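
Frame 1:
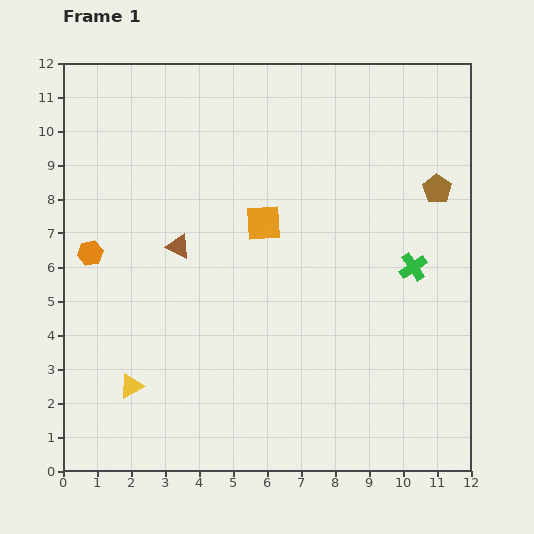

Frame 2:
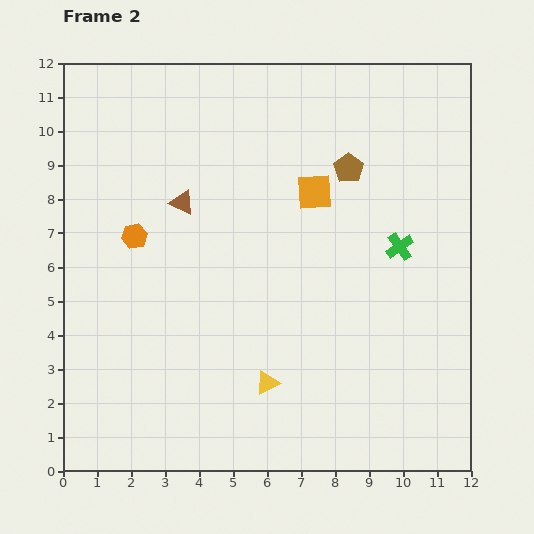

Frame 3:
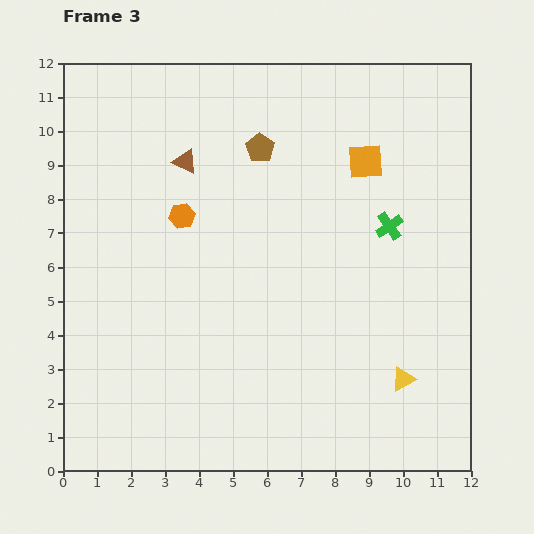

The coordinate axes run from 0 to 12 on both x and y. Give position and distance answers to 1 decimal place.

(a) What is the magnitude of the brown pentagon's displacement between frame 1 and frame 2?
2.7

The brown pentagon moved from (11.0, 8.3) to (8.4, 8.9), a distance of √(2.6² + 0.6²) ≈ 2.7.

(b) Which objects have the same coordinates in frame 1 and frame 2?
none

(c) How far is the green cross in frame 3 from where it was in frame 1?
1.4

The green cross moved from (10.3, 6.0) to (9.6, 7.2), a distance of √(0.7² + 1.2²) ≈ 1.4.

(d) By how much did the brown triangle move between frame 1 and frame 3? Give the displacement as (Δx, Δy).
(0.2, 2.5)

The brown triangle was at (3.4, 6.6) in frame 1 and (3.6, 9.1) in frame 3.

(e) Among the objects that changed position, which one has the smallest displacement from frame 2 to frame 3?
the green cross

(moved 0.7)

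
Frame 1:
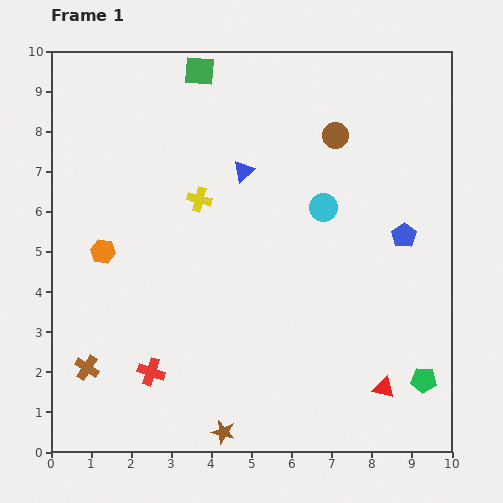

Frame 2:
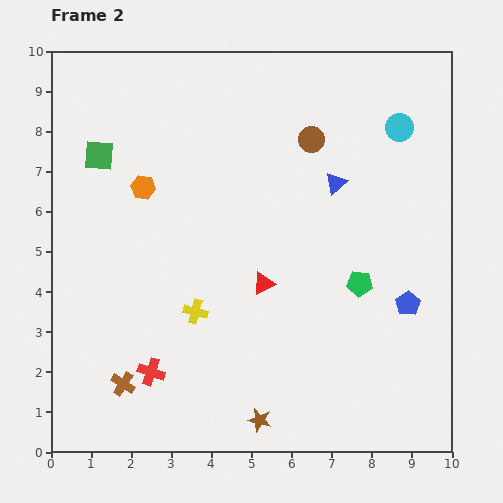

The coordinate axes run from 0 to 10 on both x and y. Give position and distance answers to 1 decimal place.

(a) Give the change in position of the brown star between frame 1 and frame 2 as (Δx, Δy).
(0.9, 0.3)

The brown star was at (4.3, 0.5) in frame 1 and (5.2, 0.8) in frame 2.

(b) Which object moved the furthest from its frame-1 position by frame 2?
the red triangle

(moved 4.0; next 3.3)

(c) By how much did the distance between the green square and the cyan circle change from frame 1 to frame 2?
+2.9

Distance in frame 1: 4.6. Distance in frame 2: 7.5.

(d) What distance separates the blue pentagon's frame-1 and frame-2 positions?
1.7

The blue pentagon moved from (8.8, 5.4) to (8.9, 3.7), a distance of √(0.1² + 1.7²) ≈ 1.7.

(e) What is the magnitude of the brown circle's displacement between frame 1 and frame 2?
0.6

The brown circle moved from (7.1, 7.9) to (6.5, 7.8), a distance of √(0.6² + 0.1²) ≈ 0.6.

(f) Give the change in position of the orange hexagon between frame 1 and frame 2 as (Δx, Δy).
(1.0, 1.6)

The orange hexagon was at (1.3, 5.0) in frame 1 and (2.3, 6.6) in frame 2.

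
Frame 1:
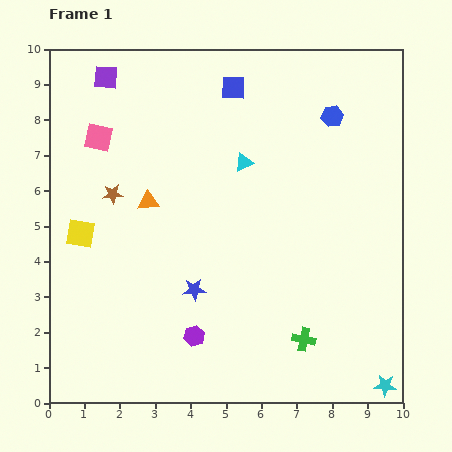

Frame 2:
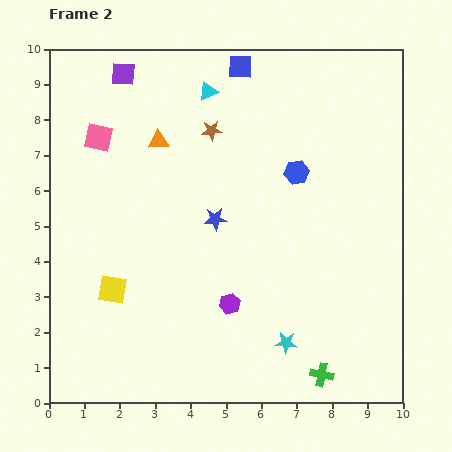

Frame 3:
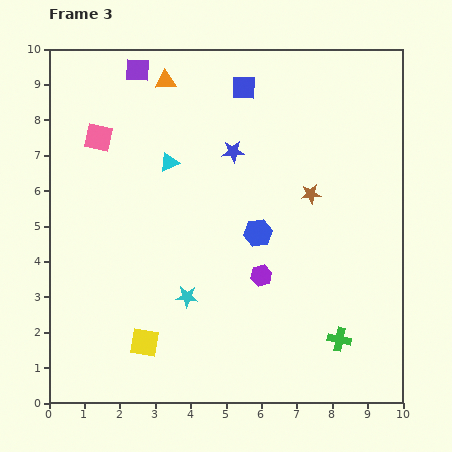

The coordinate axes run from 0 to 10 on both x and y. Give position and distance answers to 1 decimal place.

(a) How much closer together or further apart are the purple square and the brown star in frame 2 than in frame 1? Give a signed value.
-0.3

Distance in frame 1: 3.3. Distance in frame 2: 3.0.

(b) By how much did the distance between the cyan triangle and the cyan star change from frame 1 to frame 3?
-3.7

Distance in frame 1: 7.5. Distance in frame 3: 3.8.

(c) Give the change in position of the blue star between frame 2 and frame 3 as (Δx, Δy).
(0.5, 1.9)

The blue star was at (4.7, 5.2) in frame 2 and (5.2, 7.1) in frame 3.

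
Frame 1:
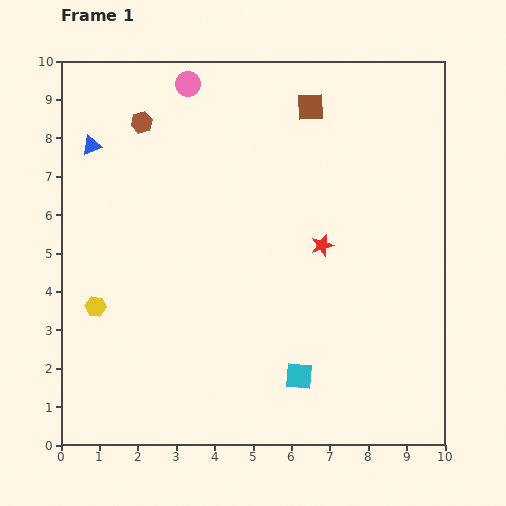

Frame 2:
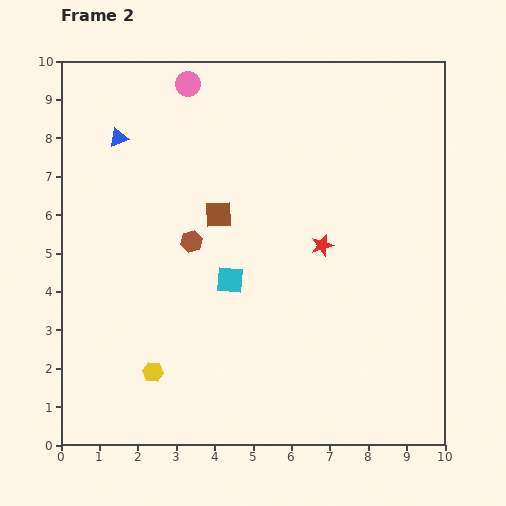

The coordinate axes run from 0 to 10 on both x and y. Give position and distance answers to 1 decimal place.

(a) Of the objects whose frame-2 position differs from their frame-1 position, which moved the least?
the blue triangle

(moved 0.7)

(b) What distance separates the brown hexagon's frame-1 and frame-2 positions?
3.4

The brown hexagon moved from (2.1, 8.4) to (3.4, 5.3), a distance of √(1.3² + 3.1²) ≈ 3.4.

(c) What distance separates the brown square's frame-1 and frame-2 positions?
3.7

The brown square moved from (6.5, 8.8) to (4.1, 6.0), a distance of √(2.4² + 2.8²) ≈ 3.7.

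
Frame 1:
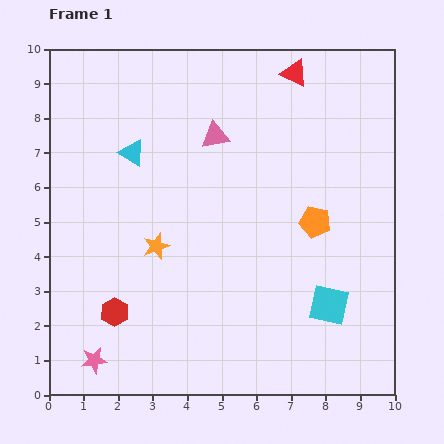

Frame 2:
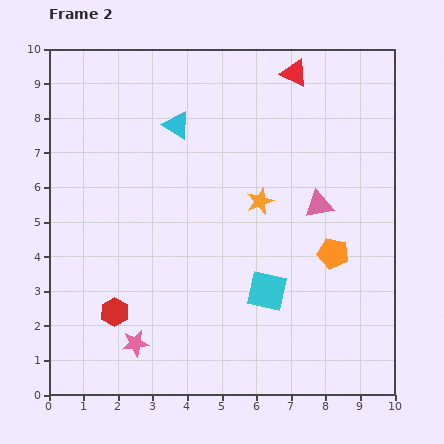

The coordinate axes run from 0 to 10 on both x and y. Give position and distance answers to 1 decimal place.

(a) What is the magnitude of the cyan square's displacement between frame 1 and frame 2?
1.8

The cyan square moved from (8.1, 2.6) to (6.3, 3.0), a distance of √(1.8² + 0.4²) ≈ 1.8.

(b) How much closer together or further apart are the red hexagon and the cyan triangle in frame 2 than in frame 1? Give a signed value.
+1.1

Distance in frame 1: 4.6. Distance in frame 2: 5.7.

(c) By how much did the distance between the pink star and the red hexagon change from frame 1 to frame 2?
-0.4

Distance in frame 1: 1.5. Distance in frame 2: 1.1.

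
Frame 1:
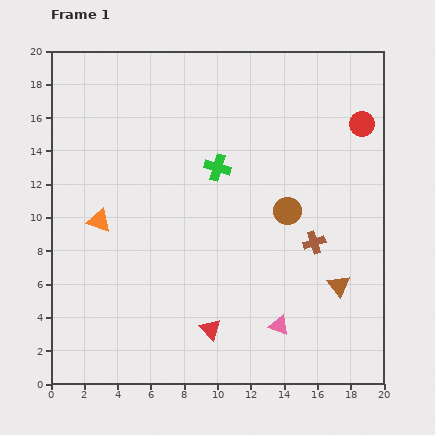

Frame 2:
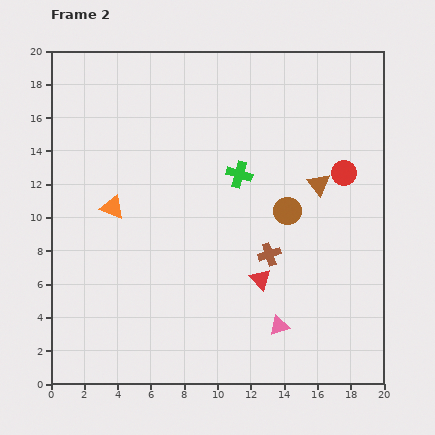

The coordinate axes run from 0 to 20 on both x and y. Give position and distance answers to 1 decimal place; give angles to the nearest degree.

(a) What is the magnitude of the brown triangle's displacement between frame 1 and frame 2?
6.2

The brown triangle moved from (17.3, 5.9) to (16.1, 12.0), a distance of √(1.2² + 6.1²) ≈ 6.2.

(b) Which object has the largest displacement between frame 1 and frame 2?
the brown triangle

(moved 6.2; next 4.2)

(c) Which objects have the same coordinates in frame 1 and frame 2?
the pink triangle, the brown circle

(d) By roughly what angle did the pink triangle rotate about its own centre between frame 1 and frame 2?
40° counter-clockwise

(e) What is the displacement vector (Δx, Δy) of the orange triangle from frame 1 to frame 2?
(0.8, 0.8)

The orange triangle was at (2.9, 9.8) in frame 1 and (3.7, 10.6) in frame 2.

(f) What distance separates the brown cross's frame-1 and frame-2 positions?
2.8

The brown cross moved from (15.8, 8.5) to (13.1, 7.8), a distance of √(2.7² + 0.7²) ≈ 2.8.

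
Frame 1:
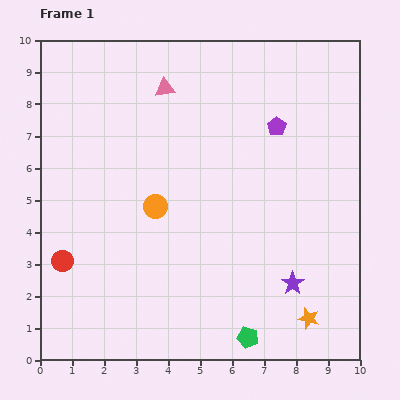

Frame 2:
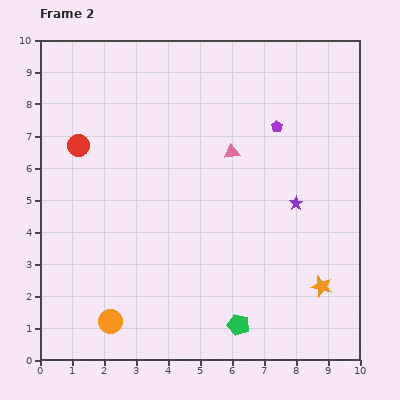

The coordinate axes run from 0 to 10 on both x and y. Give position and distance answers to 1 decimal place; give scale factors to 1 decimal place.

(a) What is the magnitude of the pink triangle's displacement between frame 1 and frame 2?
2.9

The pink triangle moved from (3.9, 8.5) to (6.0, 6.5), a distance of √(2.1² + 2.0²) ≈ 2.9.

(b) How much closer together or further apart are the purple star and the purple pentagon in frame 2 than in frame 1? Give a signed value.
-2.4

Distance in frame 1: 4.9. Distance in frame 2: 2.5.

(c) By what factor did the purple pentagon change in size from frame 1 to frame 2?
0.6×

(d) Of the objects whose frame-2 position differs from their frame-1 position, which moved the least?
the green pentagon

(moved 0.5)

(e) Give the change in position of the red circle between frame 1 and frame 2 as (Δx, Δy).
(0.5, 3.6)

The red circle was at (0.7, 3.1) in frame 1 and (1.2, 6.7) in frame 2.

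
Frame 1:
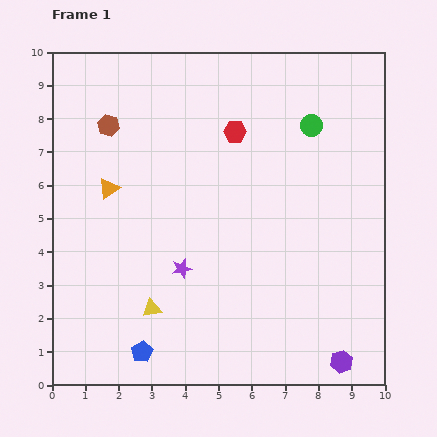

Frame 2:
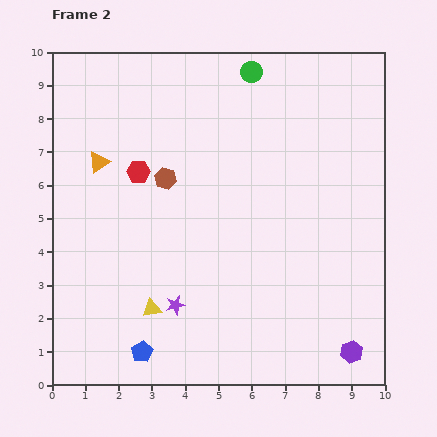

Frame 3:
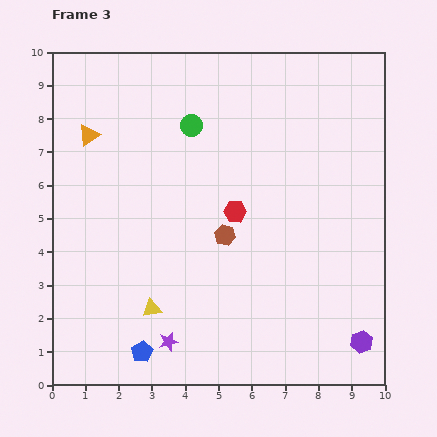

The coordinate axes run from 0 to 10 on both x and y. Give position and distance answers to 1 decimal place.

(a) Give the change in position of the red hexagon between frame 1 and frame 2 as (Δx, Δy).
(-2.9, -1.2)

The red hexagon was at (5.5, 7.6) in frame 1 and (2.6, 6.4) in frame 2.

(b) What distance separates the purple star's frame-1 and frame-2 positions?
1.1

The purple star moved from (3.9, 3.5) to (3.7, 2.4), a distance of √(0.2² + 1.1²) ≈ 1.1.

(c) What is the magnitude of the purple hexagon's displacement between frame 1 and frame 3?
0.8

The purple hexagon moved from (8.7, 0.7) to (9.3, 1.3), a distance of √(0.6² + 0.6²) ≈ 0.8.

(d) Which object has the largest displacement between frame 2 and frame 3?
the red hexagon

(moved 3.1; next 2.5)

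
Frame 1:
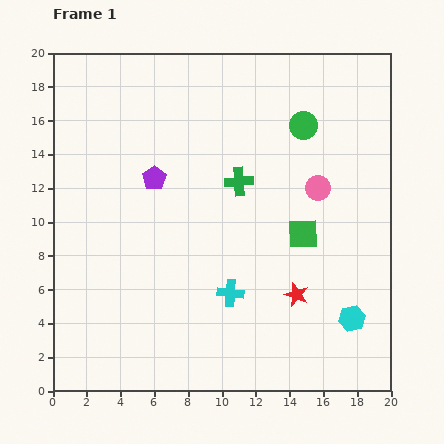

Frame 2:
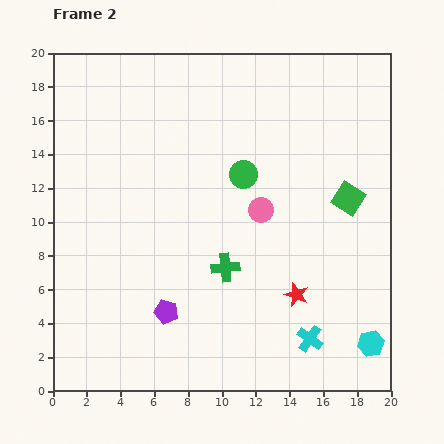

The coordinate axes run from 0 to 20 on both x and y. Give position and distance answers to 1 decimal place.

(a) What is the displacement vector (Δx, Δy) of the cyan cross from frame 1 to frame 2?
(4.7, -2.7)

The cyan cross was at (10.5, 5.8) in frame 1 and (15.2, 3.1) in frame 2.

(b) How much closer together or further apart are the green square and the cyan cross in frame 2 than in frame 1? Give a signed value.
+3.1

Distance in frame 1: 5.5. Distance in frame 2: 8.6.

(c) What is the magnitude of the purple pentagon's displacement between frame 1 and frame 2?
7.9

The purple pentagon moved from (6.0, 12.6) to (6.7, 4.7), a distance of √(0.7² + 7.9²) ≈ 7.9.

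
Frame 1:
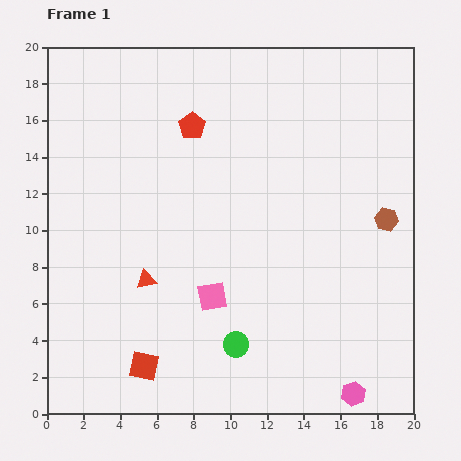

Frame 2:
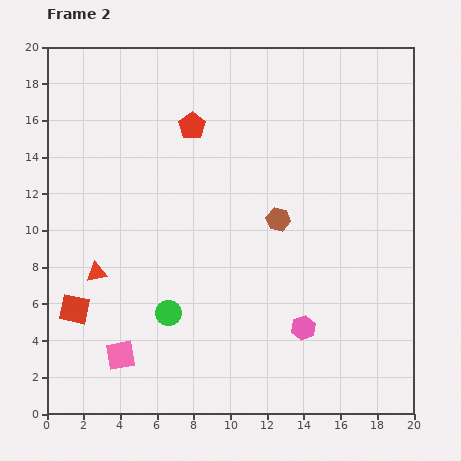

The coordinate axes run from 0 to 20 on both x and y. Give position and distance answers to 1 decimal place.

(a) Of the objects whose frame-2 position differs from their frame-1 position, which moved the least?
the red triangle

(moved 2.7)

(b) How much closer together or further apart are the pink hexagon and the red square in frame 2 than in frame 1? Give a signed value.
+1.0

Distance in frame 1: 11.5. Distance in frame 2: 12.5.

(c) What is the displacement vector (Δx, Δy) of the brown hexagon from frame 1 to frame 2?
(-5.9, 0.0)

The brown hexagon was at (18.5, 10.6) in frame 1 and (12.6, 10.6) in frame 2.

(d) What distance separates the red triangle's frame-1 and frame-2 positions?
2.7

The red triangle moved from (5.4, 7.3) to (2.7, 7.7), a distance of √(2.7² + 0.4²) ≈ 2.7.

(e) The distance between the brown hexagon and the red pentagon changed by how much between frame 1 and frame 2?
-4.9

Distance in frame 1: 11.8. Distance in frame 2: 6.9.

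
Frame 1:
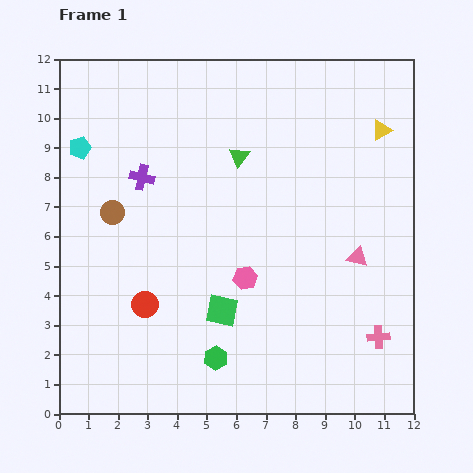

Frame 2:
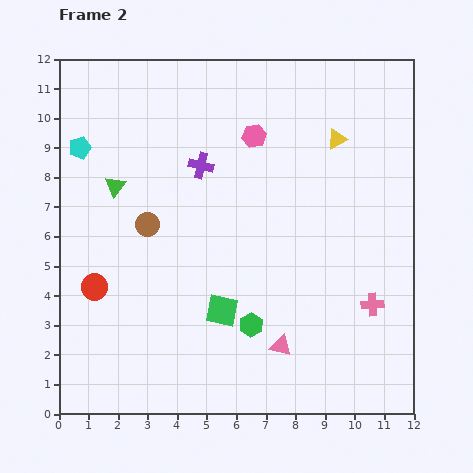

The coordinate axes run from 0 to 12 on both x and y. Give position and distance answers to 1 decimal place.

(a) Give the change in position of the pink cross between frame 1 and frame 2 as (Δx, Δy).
(-0.2, 1.1)

The pink cross was at (10.8, 2.6) in frame 1 and (10.6, 3.7) in frame 2.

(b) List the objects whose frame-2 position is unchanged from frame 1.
the cyan pentagon, the green square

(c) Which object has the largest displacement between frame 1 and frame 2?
the pink hexagon

(moved 4.8; next 4.3)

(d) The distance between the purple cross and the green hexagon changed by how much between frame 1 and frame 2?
-0.9

Distance in frame 1: 6.6. Distance in frame 2: 5.7.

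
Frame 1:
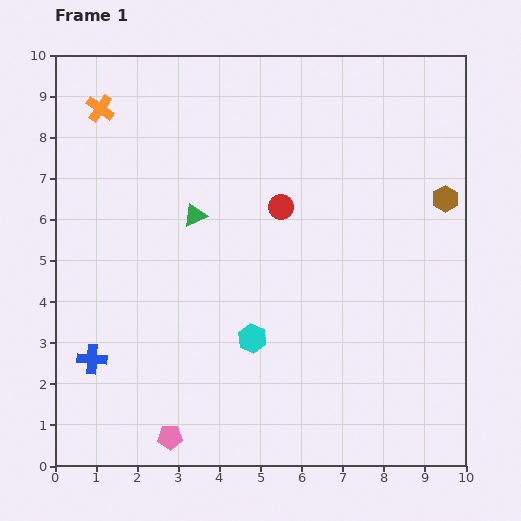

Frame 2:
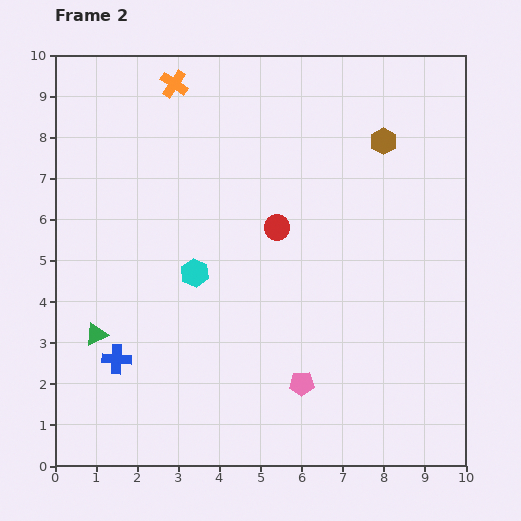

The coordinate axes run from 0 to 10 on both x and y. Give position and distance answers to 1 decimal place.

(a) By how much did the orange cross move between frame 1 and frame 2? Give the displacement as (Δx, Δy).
(1.8, 0.6)

The orange cross was at (1.1, 8.7) in frame 1 and (2.9, 9.3) in frame 2.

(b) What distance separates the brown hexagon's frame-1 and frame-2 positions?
2.1

The brown hexagon moved from (9.5, 6.5) to (8.0, 7.9), a distance of √(1.5² + 1.4²) ≈ 2.1.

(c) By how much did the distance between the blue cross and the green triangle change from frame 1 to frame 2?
-3.5

Distance in frame 1: 4.3. Distance in frame 2: 0.8.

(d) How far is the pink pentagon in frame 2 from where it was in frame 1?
3.5

The pink pentagon moved from (2.8, 0.7) to (6.0, 2.0), a distance of √(3.2² + 1.3²) ≈ 3.5.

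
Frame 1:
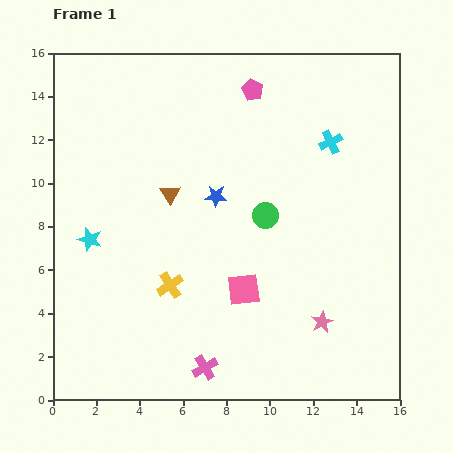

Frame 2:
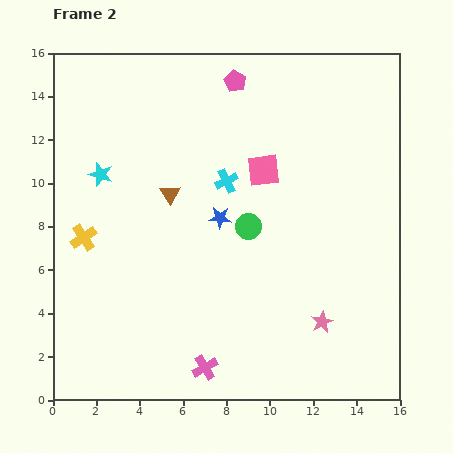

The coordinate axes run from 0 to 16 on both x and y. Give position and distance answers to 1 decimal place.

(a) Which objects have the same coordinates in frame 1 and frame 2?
the pink cross, the brown triangle, the pink star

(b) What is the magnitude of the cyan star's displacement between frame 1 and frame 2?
3.0

The cyan star moved from (1.7, 7.4) to (2.2, 10.4), a distance of √(0.5² + 3.0²) ≈ 3.0.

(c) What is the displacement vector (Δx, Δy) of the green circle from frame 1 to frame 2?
(-0.8, -0.5)

The green circle was at (9.8, 8.5) in frame 1 and (9.0, 8.0) in frame 2.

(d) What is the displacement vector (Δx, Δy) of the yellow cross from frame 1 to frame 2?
(-4.0, 2.2)

The yellow cross was at (5.4, 5.3) in frame 1 and (1.4, 7.5) in frame 2.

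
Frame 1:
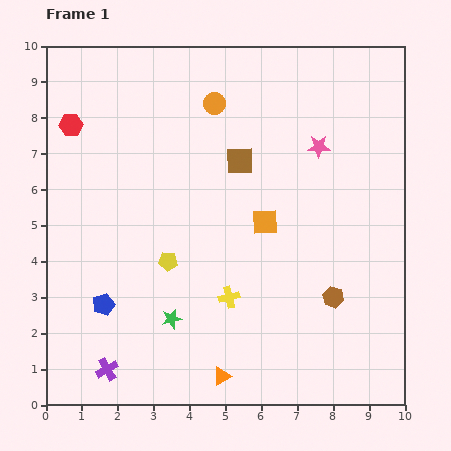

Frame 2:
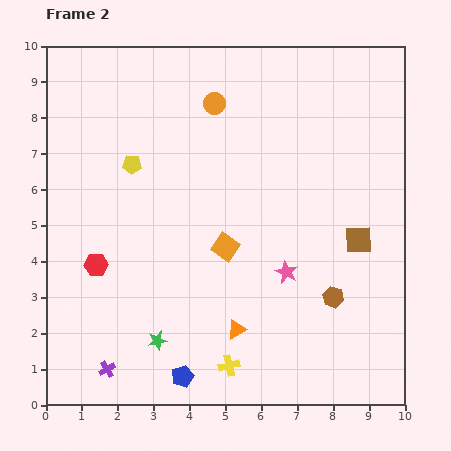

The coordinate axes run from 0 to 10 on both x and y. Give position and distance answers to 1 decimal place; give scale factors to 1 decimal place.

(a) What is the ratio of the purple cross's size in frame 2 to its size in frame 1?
0.7×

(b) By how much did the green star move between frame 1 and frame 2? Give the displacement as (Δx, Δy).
(-0.4, -0.6)

The green star was at (3.5, 2.4) in frame 1 and (3.1, 1.8) in frame 2.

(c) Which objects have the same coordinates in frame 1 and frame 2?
the purple cross, the orange circle, the brown hexagon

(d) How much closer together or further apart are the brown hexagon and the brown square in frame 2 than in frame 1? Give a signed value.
-2.9

Distance in frame 1: 4.6. Distance in frame 2: 1.7.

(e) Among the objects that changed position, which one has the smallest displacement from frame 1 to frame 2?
the green star

(moved 0.7)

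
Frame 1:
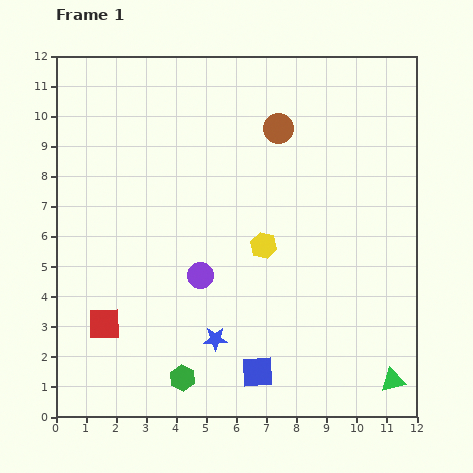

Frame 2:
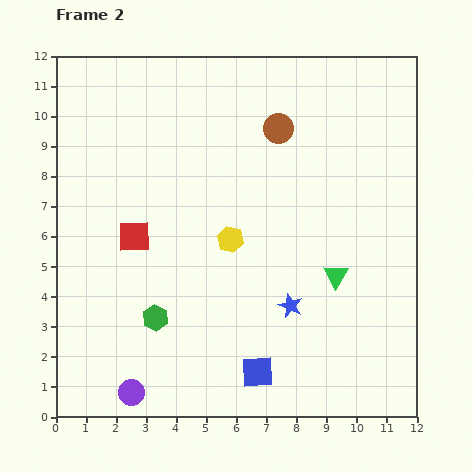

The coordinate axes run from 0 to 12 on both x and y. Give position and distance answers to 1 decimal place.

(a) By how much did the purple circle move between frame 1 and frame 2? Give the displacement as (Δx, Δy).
(-2.3, -3.9)

The purple circle was at (4.8, 4.7) in frame 1 and (2.5, 0.8) in frame 2.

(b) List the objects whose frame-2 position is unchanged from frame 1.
the brown circle, the blue square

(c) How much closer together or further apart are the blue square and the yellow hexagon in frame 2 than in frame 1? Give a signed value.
+0.3

Distance in frame 1: 4.2. Distance in frame 2: 4.5.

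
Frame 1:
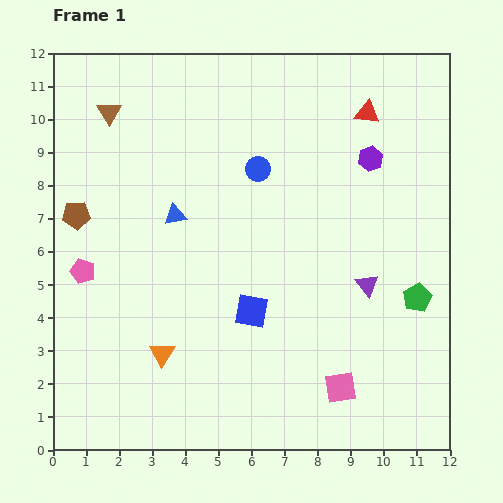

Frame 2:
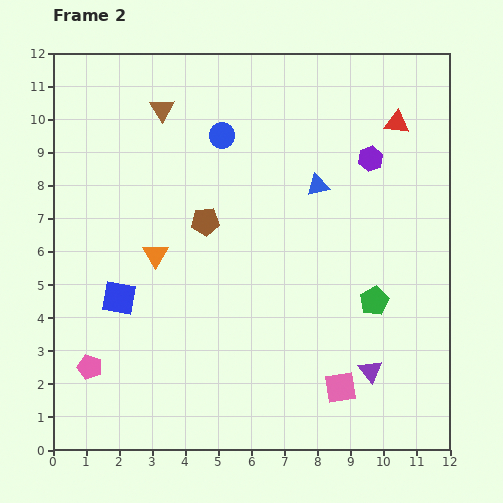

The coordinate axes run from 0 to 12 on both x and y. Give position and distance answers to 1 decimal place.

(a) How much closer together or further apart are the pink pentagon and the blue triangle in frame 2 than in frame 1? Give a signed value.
+5.5

Distance in frame 1: 3.3. Distance in frame 2: 8.8.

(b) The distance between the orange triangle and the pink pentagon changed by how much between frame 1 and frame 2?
+0.4

Distance in frame 1: 3.5. Distance in frame 2: 3.9.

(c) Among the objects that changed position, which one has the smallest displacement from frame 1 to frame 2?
the red triangle

(moved 0.9)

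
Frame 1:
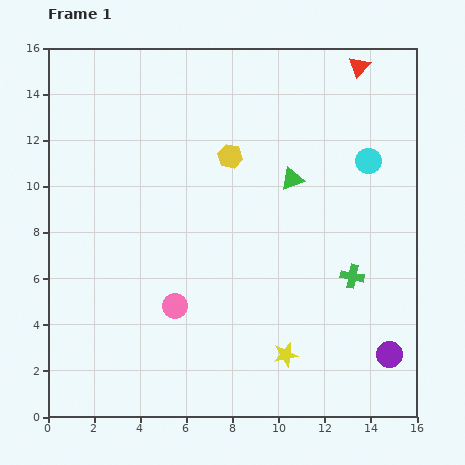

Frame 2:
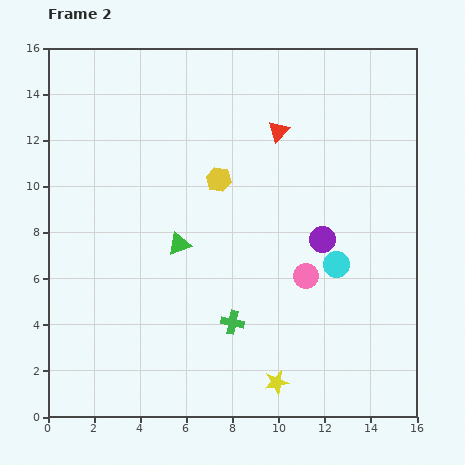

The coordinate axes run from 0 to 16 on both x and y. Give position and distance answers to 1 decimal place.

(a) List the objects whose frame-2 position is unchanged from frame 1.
none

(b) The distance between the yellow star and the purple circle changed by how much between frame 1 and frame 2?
+2.0

Distance in frame 1: 4.5. Distance in frame 2: 6.5.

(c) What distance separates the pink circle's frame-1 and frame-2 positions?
5.8

The pink circle moved from (5.5, 4.8) to (11.2, 6.1), a distance of √(5.7² + 1.3²) ≈ 5.8.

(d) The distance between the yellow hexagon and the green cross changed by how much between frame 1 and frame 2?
-1.2

Distance in frame 1: 7.4. Distance in frame 2: 6.2.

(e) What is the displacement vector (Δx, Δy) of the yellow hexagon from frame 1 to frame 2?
(-0.5, -1.0)

The yellow hexagon was at (7.9, 11.3) in frame 1 and (7.4, 10.3) in frame 2.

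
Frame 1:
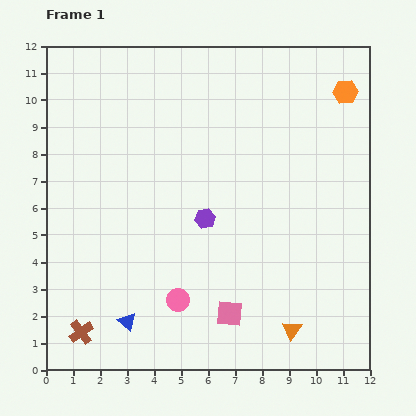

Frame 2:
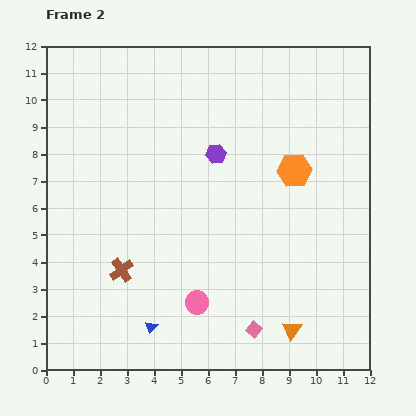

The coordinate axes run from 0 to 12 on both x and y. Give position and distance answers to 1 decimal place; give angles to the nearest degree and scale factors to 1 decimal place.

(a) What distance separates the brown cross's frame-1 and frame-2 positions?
2.7

The brown cross moved from (1.3, 1.4) to (2.8, 3.7), a distance of √(1.5² + 2.3²) ≈ 2.7.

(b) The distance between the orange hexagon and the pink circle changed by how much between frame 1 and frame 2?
-3.8

Distance in frame 1: 9.9. Distance in frame 2: 6.1.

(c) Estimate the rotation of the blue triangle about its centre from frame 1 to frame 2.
31° clockwise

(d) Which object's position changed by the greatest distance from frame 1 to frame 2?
the orange hexagon

(moved 3.5; next 2.7)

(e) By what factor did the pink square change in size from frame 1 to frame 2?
0.6×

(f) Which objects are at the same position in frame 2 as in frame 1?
the orange triangle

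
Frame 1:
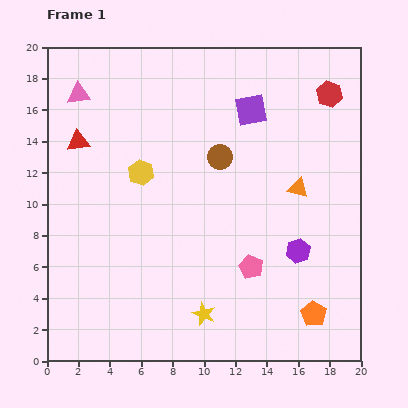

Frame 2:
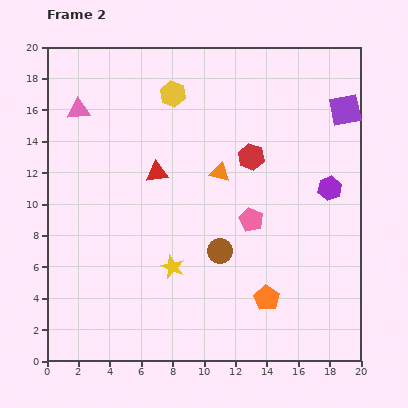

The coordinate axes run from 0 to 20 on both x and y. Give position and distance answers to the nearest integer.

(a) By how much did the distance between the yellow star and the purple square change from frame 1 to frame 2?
+2

Distance in frame 1: 13. Distance in frame 2: 15.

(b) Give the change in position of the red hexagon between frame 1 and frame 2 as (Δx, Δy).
(-5, -4)

The red hexagon was at (18, 17) in frame 1 and (13, 13) in frame 2.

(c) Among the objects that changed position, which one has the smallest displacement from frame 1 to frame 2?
the pink triangle

(moved 1)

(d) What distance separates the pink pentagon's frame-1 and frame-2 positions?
3

The pink pentagon moved from (13, 6) to (13, 9), a distance of √(0² + 3²) ≈ 3.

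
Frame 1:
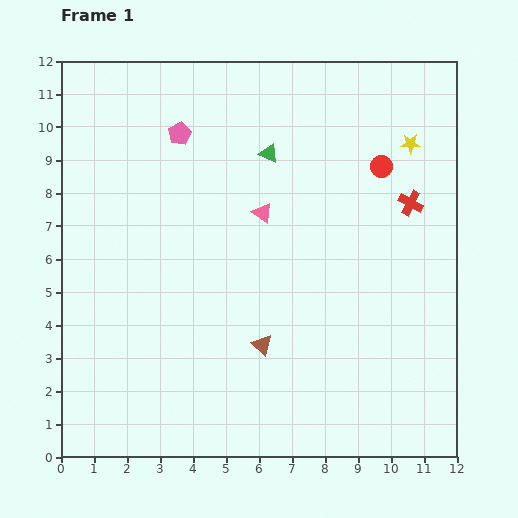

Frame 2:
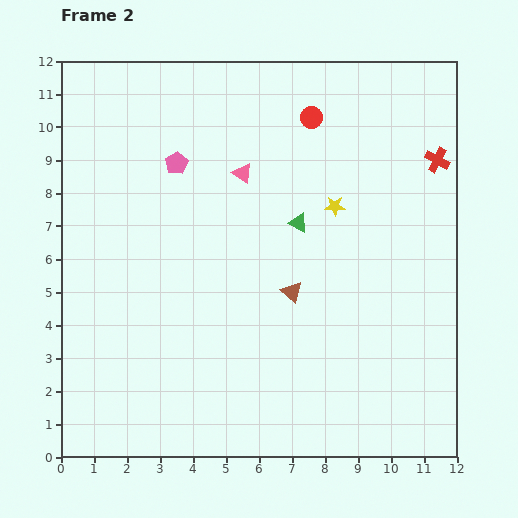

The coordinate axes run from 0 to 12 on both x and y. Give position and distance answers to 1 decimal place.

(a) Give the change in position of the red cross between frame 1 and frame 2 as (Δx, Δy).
(0.8, 1.3)

The red cross was at (10.6, 7.7) in frame 1 and (11.4, 9.0) in frame 2.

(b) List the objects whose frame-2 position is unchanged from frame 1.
none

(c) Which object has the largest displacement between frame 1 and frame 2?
the yellow star

(moved 3.0; next 2.6)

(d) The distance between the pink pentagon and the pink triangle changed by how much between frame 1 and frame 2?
-1.5

Distance in frame 1: 3.5. Distance in frame 2: 2.0.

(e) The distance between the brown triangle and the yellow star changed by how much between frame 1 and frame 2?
-4.7

Distance in frame 1: 7.6. Distance in frame 2: 2.9.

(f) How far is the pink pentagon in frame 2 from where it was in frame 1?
0.9

The pink pentagon moved from (3.6, 9.8) to (3.5, 8.9), a distance of √(0.1² + 0.9²) ≈ 0.9.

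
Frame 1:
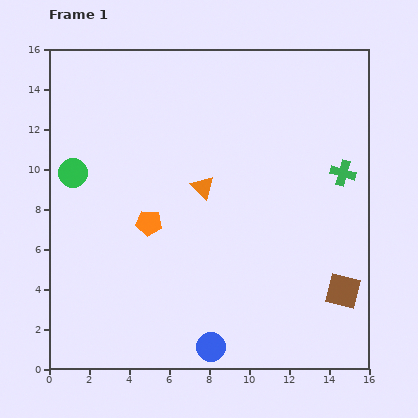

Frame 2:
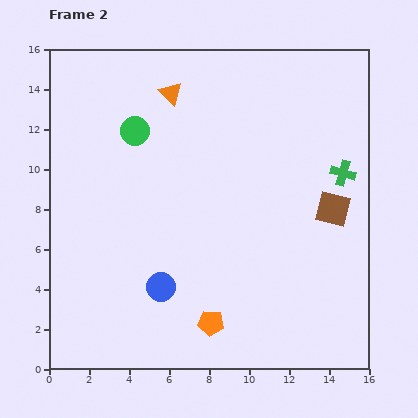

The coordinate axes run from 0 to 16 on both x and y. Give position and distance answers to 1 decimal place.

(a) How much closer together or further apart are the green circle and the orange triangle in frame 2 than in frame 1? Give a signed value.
-3.9

Distance in frame 1: 6.5. Distance in frame 2: 2.6.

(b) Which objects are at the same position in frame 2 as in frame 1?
the green cross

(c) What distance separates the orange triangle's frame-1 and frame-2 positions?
5.0

The orange triangle moved from (7.7, 9.1) to (6.1, 13.8), a distance of √(1.6² + 4.7²) ≈ 5.0.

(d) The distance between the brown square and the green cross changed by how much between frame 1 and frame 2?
-4.0

Distance in frame 1: 5.9. Distance in frame 2: 1.9.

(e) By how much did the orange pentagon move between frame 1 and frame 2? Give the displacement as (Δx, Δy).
(3.1, -5.0)

The orange pentagon was at (5.0, 7.3) in frame 1 and (8.1, 2.3) in frame 2.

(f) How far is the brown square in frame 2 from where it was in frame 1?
4.1

The brown square moved from (14.7, 3.9) to (14.2, 8.0), a distance of √(0.5² + 4.1²) ≈ 4.1.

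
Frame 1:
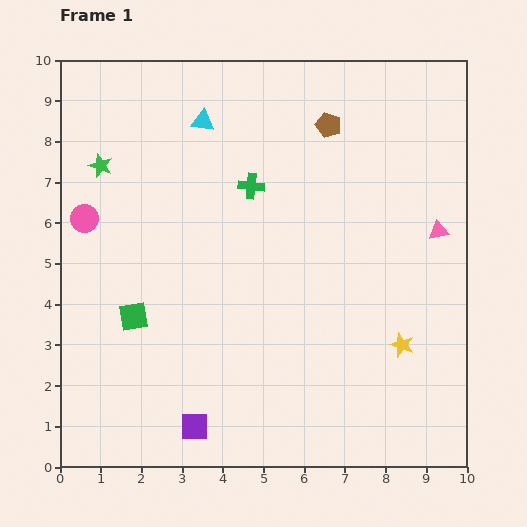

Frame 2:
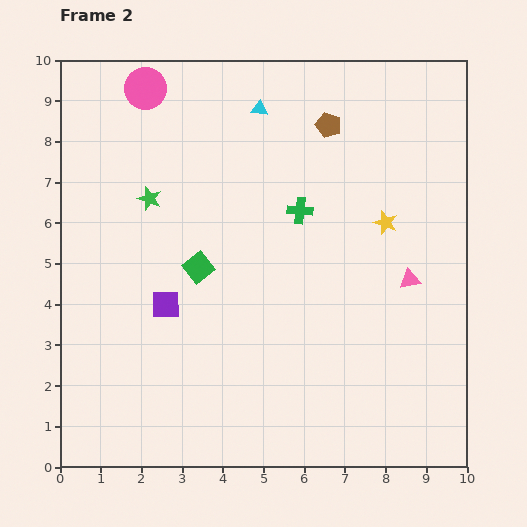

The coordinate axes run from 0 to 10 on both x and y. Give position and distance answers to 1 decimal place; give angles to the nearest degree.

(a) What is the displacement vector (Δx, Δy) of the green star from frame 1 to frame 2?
(1.2, -0.8)

The green star was at (1.0, 7.4) in frame 1 and (2.2, 6.6) in frame 2.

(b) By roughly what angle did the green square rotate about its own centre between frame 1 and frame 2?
27° counter-clockwise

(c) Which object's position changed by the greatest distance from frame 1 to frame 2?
the pink circle

(moved 3.5; next 3.1)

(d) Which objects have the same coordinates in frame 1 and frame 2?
the brown pentagon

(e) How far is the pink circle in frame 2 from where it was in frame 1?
3.5

The pink circle moved from (0.6, 6.1) to (2.1, 9.3), a distance of √(1.5² + 3.2²) ≈ 3.5.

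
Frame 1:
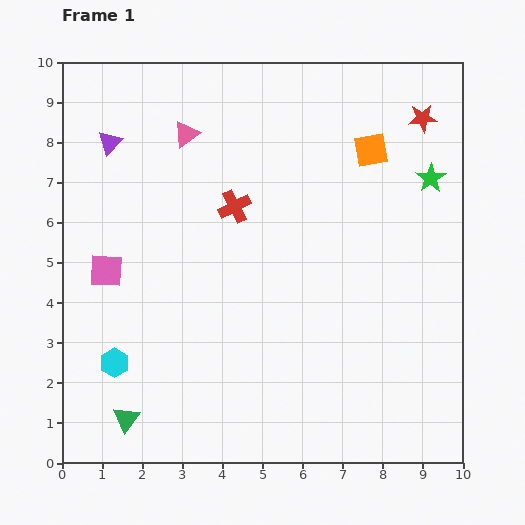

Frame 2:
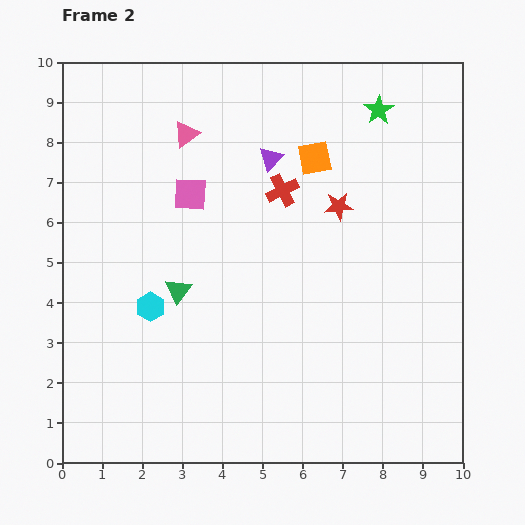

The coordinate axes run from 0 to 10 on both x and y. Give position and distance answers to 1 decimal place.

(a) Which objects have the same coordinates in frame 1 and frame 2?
the pink triangle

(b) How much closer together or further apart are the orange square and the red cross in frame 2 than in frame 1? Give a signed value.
-2.6

Distance in frame 1: 3.7. Distance in frame 2: 1.1.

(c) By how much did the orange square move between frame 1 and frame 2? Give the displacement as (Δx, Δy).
(-1.4, -0.2)

The orange square was at (7.7, 7.8) in frame 1 and (6.3, 7.6) in frame 2.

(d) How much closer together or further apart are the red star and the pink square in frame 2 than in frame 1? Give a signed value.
-5.1

Distance in frame 1: 8.8. Distance in frame 2: 3.7.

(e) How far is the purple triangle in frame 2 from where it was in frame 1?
4.0

The purple triangle moved from (1.2, 8.0) to (5.2, 7.6), a distance of √(4.0² + 0.4²) ≈ 4.0.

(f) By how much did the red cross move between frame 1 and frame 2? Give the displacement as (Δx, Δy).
(1.2, 0.4)

The red cross was at (4.3, 6.4) in frame 1 and (5.5, 6.8) in frame 2.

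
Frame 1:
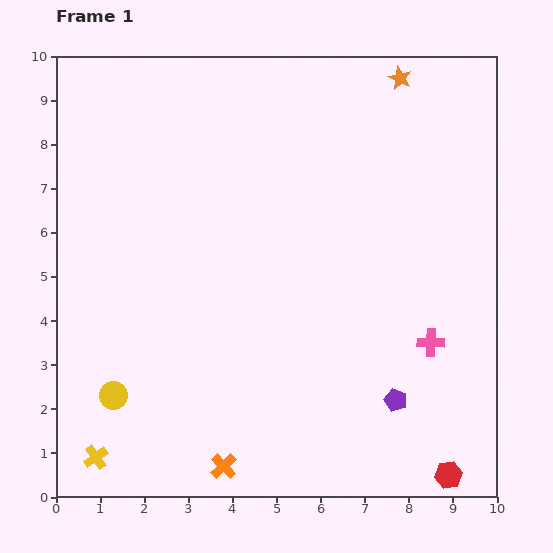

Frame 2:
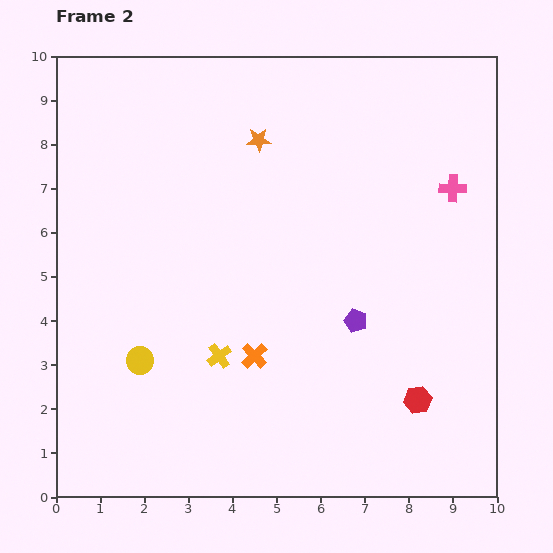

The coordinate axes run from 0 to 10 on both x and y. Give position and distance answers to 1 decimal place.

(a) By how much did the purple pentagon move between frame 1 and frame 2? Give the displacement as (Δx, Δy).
(-0.9, 1.8)

The purple pentagon was at (7.7, 2.2) in frame 1 and (6.8, 4.0) in frame 2.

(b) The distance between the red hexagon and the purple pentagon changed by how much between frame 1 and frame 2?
+0.2

Distance in frame 1: 2.1. Distance in frame 2: 2.3.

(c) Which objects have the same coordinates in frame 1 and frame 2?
none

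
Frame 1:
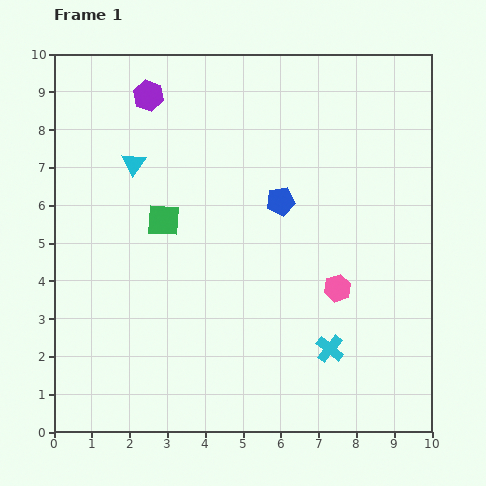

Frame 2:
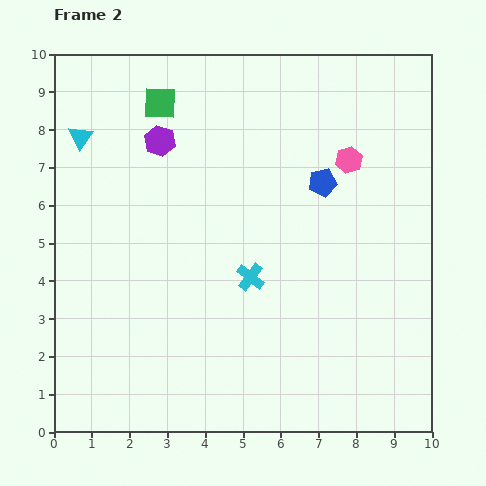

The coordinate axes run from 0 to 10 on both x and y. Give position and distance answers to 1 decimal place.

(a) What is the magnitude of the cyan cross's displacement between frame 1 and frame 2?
2.8

The cyan cross moved from (7.3, 2.2) to (5.2, 4.1), a distance of √(2.1² + 1.9²) ≈ 2.8.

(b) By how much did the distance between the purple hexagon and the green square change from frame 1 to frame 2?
-2.3

Distance in frame 1: 3.3. Distance in frame 2: 1.0.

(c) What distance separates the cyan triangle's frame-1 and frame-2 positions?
1.6

The cyan triangle moved from (2.1, 7.1) to (0.7, 7.8), a distance of √(1.4² + 0.7²) ≈ 1.6.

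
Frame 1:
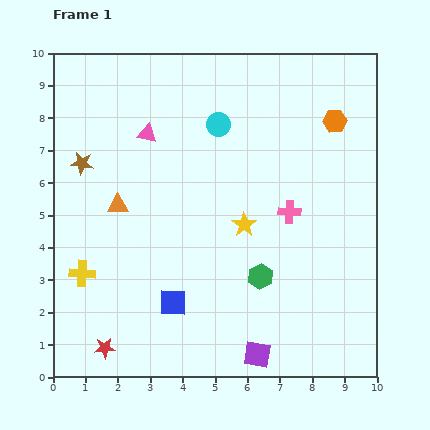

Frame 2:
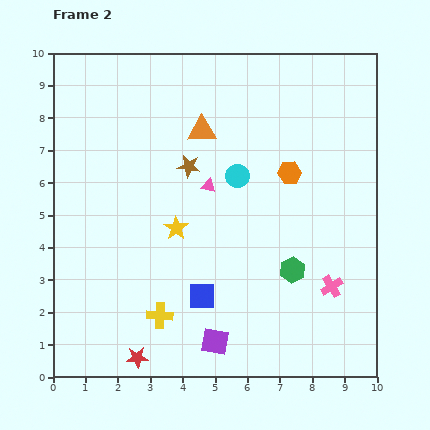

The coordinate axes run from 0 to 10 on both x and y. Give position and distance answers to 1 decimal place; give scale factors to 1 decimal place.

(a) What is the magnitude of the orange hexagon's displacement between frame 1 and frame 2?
2.1

The orange hexagon moved from (8.7, 7.9) to (7.3, 6.3), a distance of √(1.4² + 1.6²) ≈ 2.1.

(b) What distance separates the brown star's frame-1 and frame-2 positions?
3.3

The brown star moved from (0.9, 6.6) to (4.2, 6.5), a distance of √(3.3² + 0.1²) ≈ 3.3.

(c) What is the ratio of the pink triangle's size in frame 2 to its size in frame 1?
0.8×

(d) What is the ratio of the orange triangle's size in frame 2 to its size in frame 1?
1.3×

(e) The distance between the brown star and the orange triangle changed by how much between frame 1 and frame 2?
-0.5

Distance in frame 1: 1.7. Distance in frame 2: 1.2.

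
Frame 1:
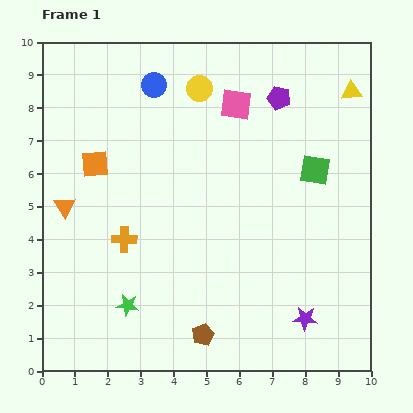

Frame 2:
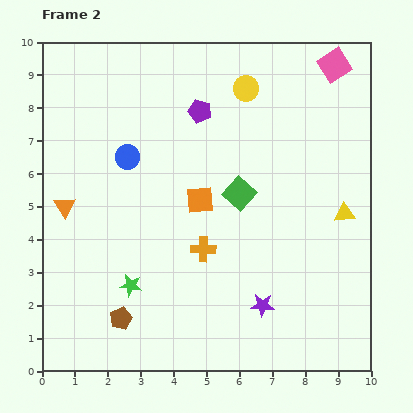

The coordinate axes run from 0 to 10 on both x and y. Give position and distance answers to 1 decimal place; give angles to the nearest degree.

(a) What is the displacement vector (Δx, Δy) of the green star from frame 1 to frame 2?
(0.1, 0.6)

The green star was at (2.6, 2.0) in frame 1 and (2.7, 2.6) in frame 2.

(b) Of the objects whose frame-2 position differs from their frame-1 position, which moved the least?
the green star

(moved 0.6)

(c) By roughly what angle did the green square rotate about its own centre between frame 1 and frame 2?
33° clockwise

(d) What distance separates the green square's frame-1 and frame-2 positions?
2.4

The green square moved from (8.3, 6.1) to (6.0, 5.4), a distance of √(2.3² + 0.7²) ≈ 2.4.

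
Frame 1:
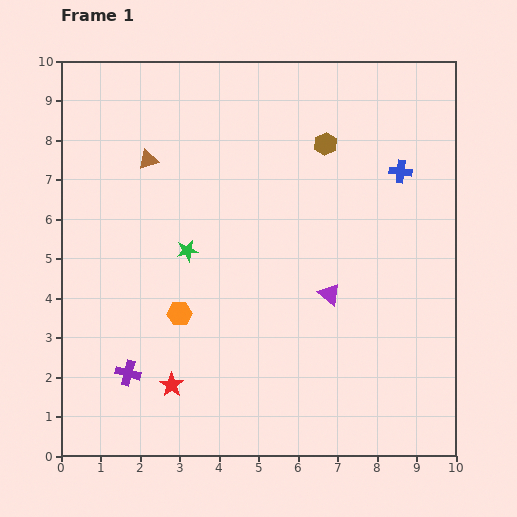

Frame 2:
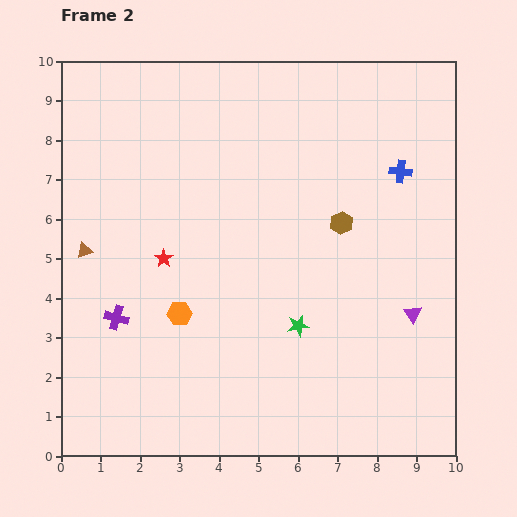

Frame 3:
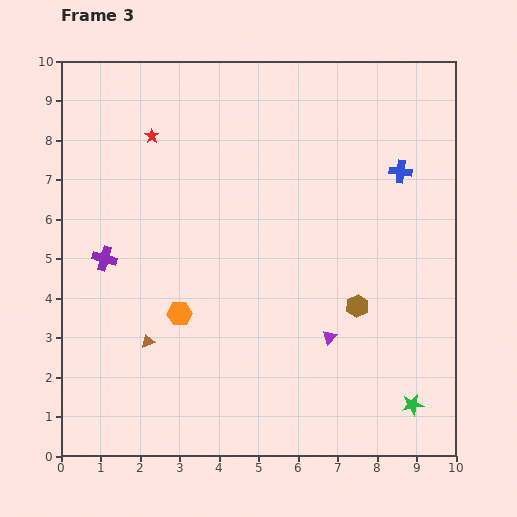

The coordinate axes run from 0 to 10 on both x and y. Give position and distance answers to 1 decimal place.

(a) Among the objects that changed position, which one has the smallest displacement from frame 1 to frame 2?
the purple cross

(moved 1.4)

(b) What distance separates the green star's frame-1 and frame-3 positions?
6.9

The green star moved from (3.2, 5.2) to (8.9, 1.3), a distance of √(5.7² + 3.9²) ≈ 6.9.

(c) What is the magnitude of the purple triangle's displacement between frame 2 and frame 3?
2.2

The purple triangle moved from (8.9, 3.6) to (6.8, 3.0), a distance of √(2.1² + 0.6²) ≈ 2.2.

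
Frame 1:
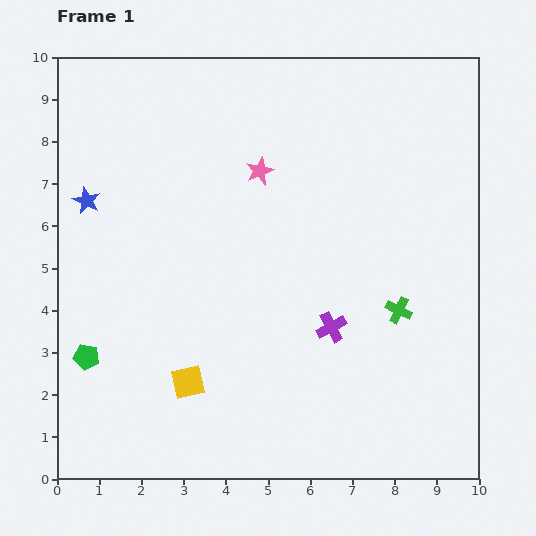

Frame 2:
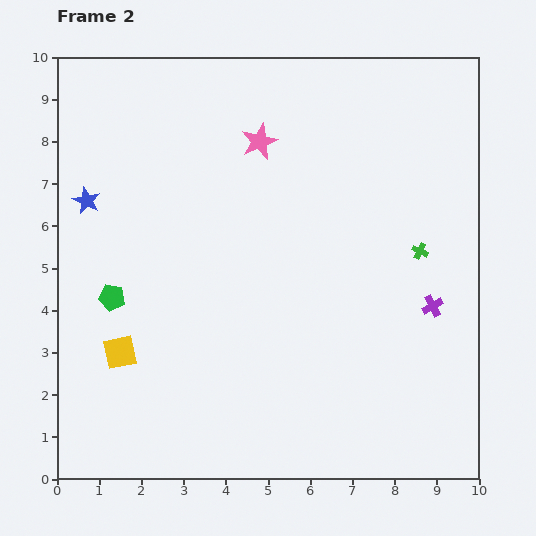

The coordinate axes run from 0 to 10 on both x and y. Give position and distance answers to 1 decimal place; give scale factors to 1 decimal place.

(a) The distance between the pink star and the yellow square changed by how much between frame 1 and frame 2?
+0.7

Distance in frame 1: 5.3. Distance in frame 2: 6.0.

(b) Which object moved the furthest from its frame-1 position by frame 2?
the purple cross

(moved 2.5; next 1.7)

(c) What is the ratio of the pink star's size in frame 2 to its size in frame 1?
1.3×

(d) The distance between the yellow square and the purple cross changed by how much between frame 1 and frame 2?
+3.9

Distance in frame 1: 3.6. Distance in frame 2: 7.5.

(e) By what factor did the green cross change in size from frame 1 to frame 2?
0.6×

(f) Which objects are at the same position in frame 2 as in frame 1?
the blue star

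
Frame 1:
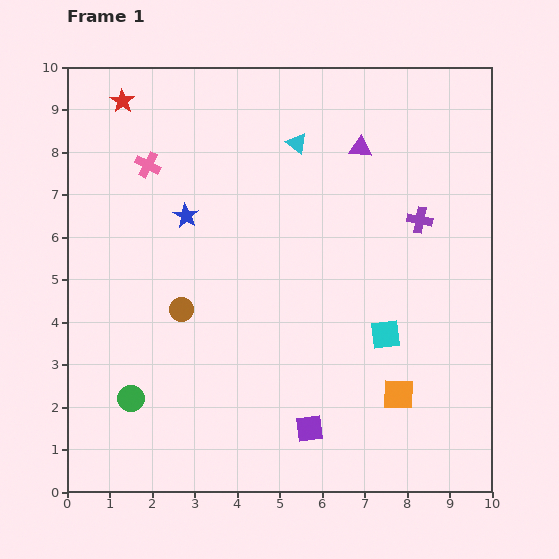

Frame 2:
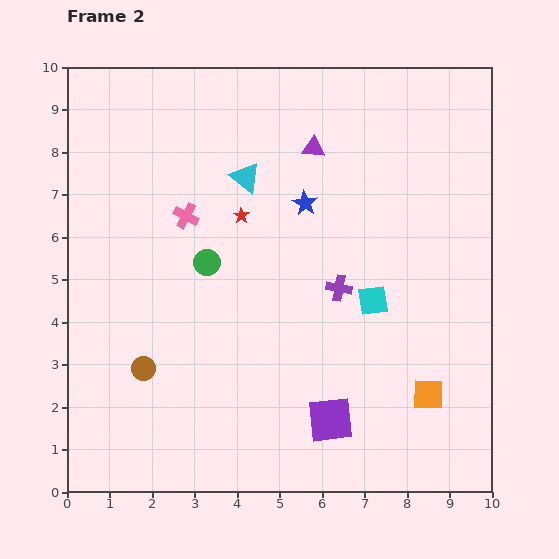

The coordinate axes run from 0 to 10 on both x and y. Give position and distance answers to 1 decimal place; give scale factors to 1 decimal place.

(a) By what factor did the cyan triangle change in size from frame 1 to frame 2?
1.5×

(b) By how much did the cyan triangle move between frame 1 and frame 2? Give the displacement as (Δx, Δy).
(-1.2, -0.8)

The cyan triangle was at (5.4, 8.2) in frame 1 and (4.2, 7.4) in frame 2.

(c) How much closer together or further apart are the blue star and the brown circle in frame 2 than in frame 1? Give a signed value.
+3.2

Distance in frame 1: 2.2. Distance in frame 2: 5.4.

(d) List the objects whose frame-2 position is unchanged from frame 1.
none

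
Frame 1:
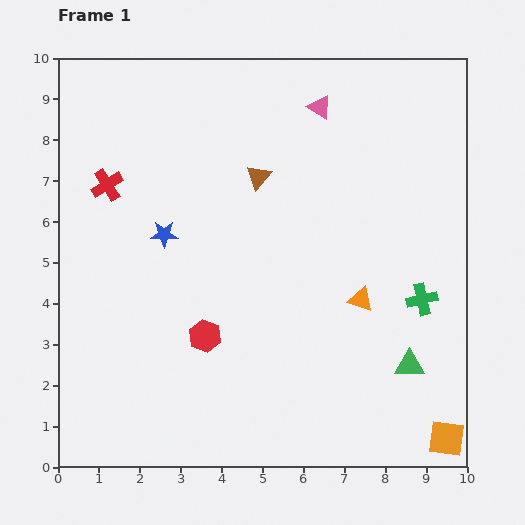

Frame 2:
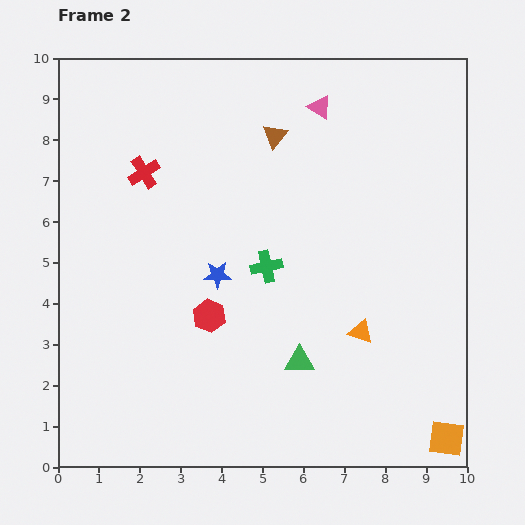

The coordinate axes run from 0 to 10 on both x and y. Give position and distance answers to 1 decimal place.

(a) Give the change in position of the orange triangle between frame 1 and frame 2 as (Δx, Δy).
(0.0, -0.8)

The orange triangle was at (7.4, 4.1) in frame 1 and (7.4, 3.3) in frame 2.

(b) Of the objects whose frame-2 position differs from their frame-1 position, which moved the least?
the red hexagon

(moved 0.5)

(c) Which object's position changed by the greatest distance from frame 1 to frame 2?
the green cross

(moved 3.9; next 2.7)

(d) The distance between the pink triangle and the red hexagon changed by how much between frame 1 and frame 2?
-0.5

Distance in frame 1: 6.3. Distance in frame 2: 5.8.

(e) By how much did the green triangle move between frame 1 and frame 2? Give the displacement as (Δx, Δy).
(-2.7, 0.1)

The green triangle was at (8.6, 2.5) in frame 1 and (5.9, 2.6) in frame 2.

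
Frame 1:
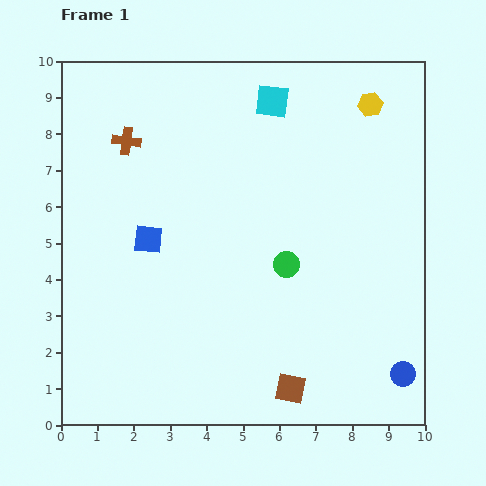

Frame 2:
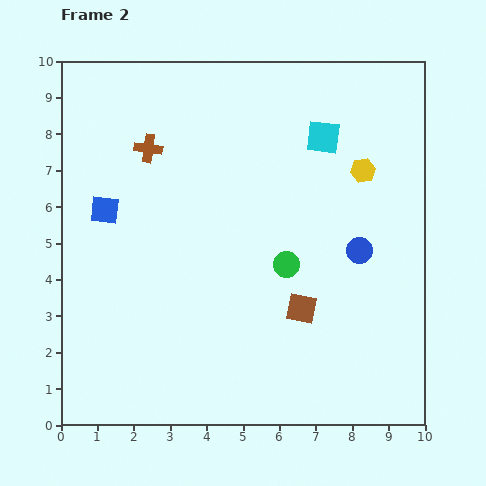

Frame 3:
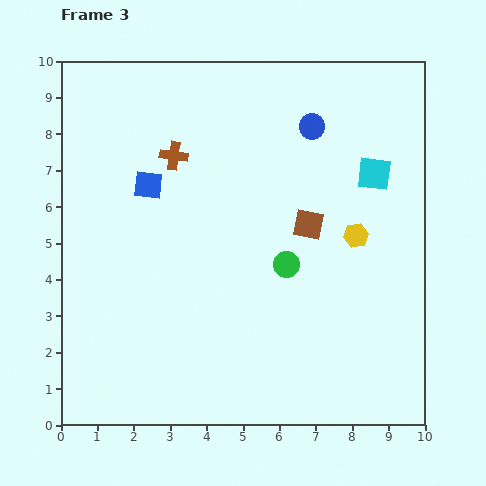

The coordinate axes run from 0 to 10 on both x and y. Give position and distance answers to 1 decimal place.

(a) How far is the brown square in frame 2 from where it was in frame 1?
2.2

The brown square moved from (6.3, 1.0) to (6.6, 3.2), a distance of √(0.3² + 2.2²) ≈ 2.2.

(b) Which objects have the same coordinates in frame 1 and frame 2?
the green circle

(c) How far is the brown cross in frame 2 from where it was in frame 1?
0.6

The brown cross moved from (1.8, 7.8) to (2.4, 7.6), a distance of √(0.6² + 0.2²) ≈ 0.6.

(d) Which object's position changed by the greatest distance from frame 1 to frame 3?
the blue circle

(moved 7.2; next 4.5)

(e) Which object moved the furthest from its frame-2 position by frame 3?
the blue circle

(moved 3.6; next 2.3)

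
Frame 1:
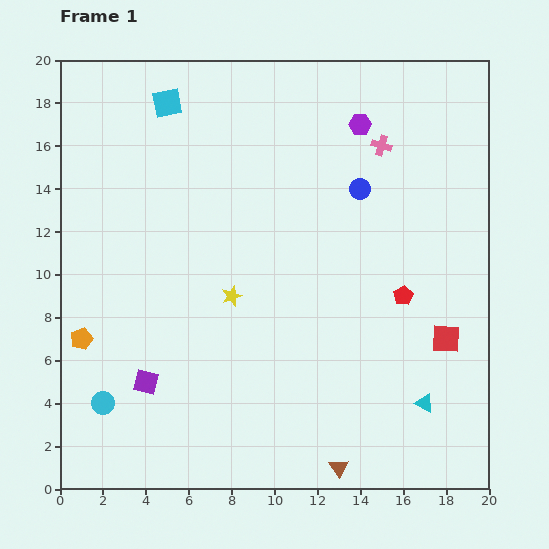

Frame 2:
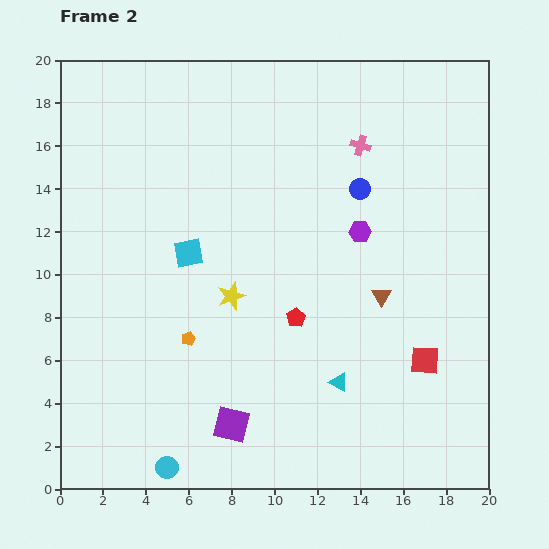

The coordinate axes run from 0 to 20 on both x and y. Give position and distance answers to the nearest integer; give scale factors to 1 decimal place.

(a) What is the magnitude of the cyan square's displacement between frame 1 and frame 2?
7

The cyan square moved from (5, 18) to (6, 11), a distance of √(1² + 7²) ≈ 7.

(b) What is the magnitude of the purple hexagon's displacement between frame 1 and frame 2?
5

The purple hexagon moved from (14, 17) to (14, 12), a distance of √(0² + 5²) ≈ 5.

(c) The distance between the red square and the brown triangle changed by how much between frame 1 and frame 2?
-4

Distance in frame 1: 8. Distance in frame 2: 4.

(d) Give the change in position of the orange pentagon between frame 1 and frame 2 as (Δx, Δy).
(5, 0)

The orange pentagon was at (1, 7) in frame 1 and (6, 7) in frame 2.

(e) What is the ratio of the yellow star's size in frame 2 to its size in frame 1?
1.4×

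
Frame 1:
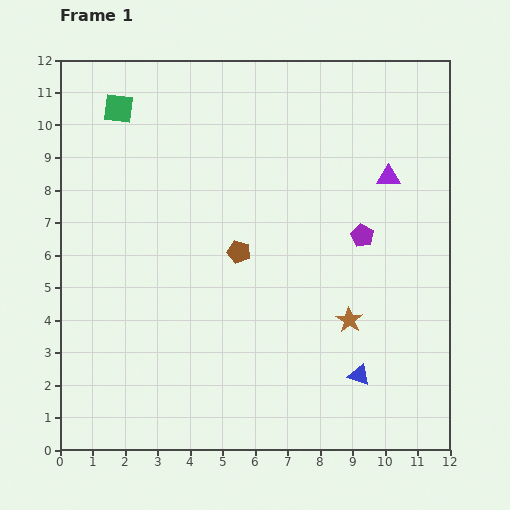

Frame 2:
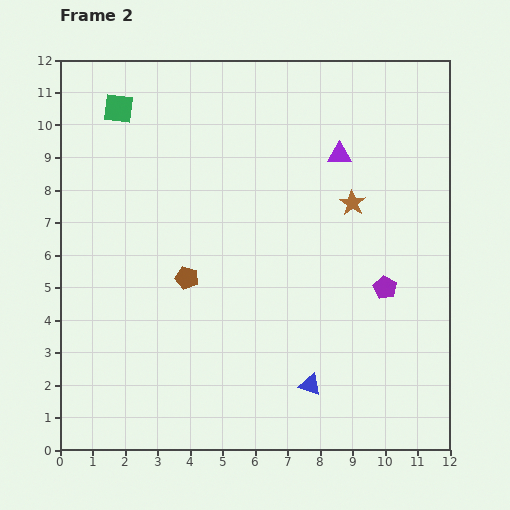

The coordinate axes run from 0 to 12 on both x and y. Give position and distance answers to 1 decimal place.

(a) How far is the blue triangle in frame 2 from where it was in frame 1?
1.5

The blue triangle moved from (9.2, 2.3) to (7.7, 2.0), a distance of √(1.5² + 0.3²) ≈ 1.5.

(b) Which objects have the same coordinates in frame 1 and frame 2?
the green square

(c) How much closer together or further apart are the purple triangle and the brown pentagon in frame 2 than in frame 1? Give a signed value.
+0.9

Distance in frame 1: 5.1. Distance in frame 2: 6.0.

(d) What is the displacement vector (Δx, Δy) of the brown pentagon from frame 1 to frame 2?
(-1.6, -0.8)

The brown pentagon was at (5.5, 6.1) in frame 1 and (3.9, 5.3) in frame 2.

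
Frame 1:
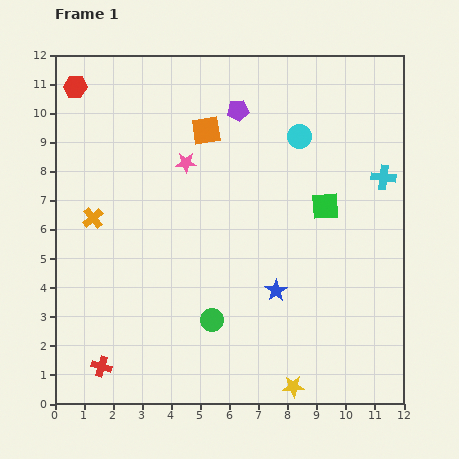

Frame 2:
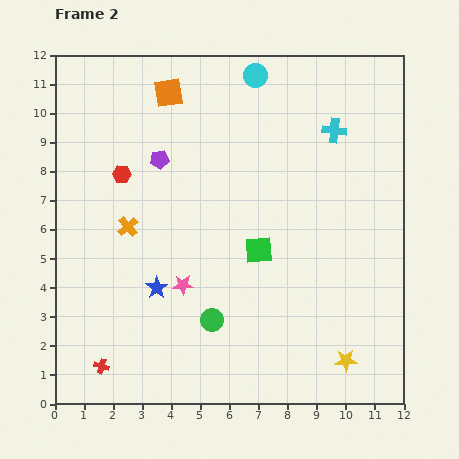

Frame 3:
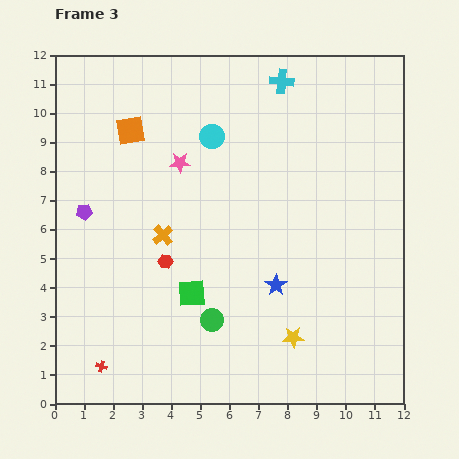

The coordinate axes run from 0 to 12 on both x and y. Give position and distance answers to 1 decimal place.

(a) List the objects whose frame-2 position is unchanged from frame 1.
the green circle, the red cross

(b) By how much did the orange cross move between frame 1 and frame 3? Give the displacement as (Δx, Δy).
(2.4, -0.6)

The orange cross was at (1.3, 6.4) in frame 1 and (3.7, 5.8) in frame 3.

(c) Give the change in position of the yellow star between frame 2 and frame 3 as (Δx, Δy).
(-1.8, 0.8)

The yellow star was at (10.0, 1.5) in frame 2 and (8.2, 2.3) in frame 3.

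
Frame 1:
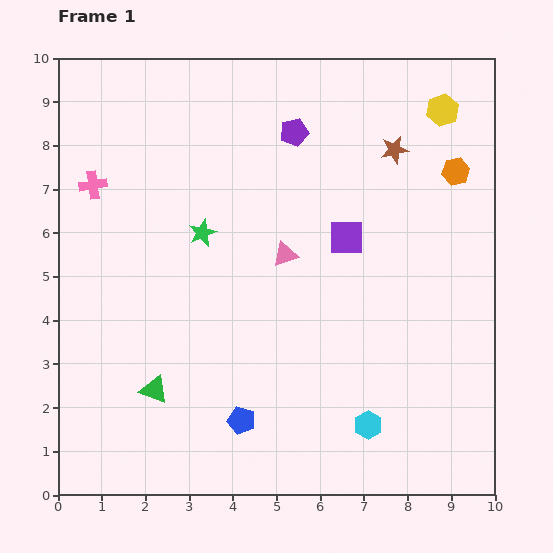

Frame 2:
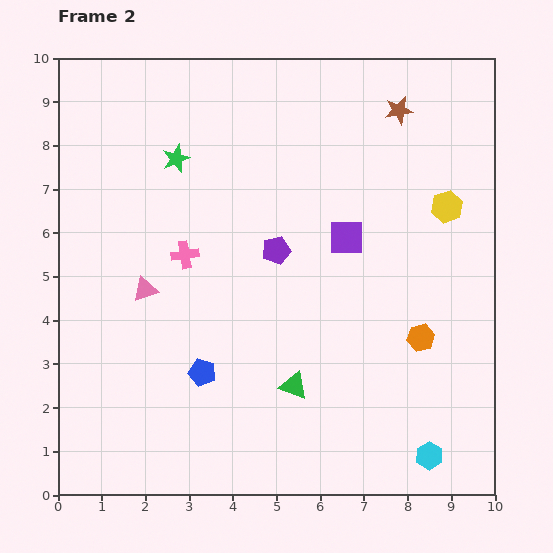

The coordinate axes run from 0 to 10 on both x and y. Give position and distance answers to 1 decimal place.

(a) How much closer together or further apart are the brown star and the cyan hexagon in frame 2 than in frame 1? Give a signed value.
+1.6

Distance in frame 1: 6.3. Distance in frame 2: 7.9.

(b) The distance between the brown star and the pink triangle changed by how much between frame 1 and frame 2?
+3.6

Distance in frame 1: 3.5. Distance in frame 2: 7.1.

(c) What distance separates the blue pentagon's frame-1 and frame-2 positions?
1.4

The blue pentagon moved from (4.2, 1.7) to (3.3, 2.8), a distance of √(0.9² + 1.1²) ≈ 1.4.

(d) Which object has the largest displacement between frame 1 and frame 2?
the orange hexagon

(moved 3.9; next 3.3)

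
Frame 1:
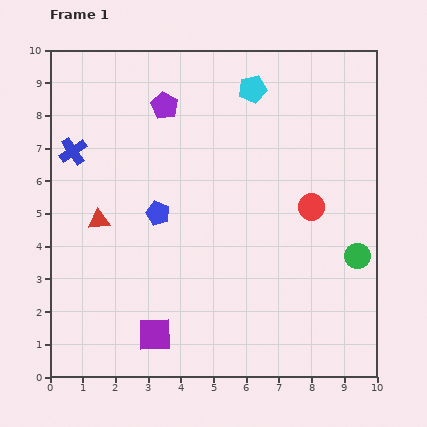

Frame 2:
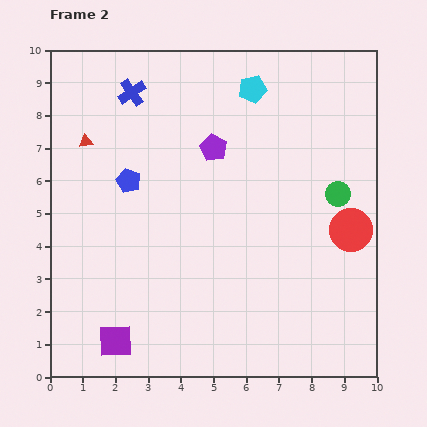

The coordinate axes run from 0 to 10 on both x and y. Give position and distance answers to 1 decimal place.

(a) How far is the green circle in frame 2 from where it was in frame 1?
2.0

The green circle moved from (9.4, 3.7) to (8.8, 5.6), a distance of √(0.6² + 1.9²) ≈ 2.0.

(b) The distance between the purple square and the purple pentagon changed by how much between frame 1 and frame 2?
-0.4

Distance in frame 1: 7.0. Distance in frame 2: 6.6.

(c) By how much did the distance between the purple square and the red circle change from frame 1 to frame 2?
+1.8

Distance in frame 1: 6.2. Distance in frame 2: 8.0.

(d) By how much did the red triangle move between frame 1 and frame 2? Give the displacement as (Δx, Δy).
(-0.4, 2.4)

The red triangle was at (1.5, 4.8) in frame 1 and (1.1, 7.2) in frame 2.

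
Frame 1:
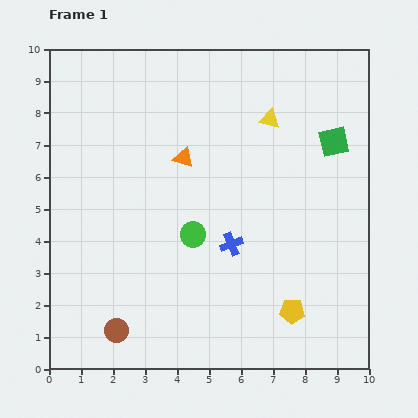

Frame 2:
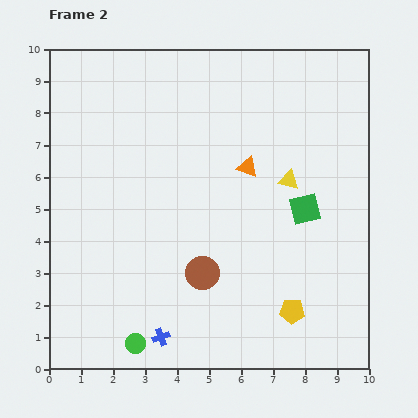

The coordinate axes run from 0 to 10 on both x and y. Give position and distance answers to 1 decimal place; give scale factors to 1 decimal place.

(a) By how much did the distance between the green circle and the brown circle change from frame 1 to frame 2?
-0.8

Distance in frame 1: 3.8. Distance in frame 2: 3.0.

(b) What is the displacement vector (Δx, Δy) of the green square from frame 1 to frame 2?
(-0.9, -2.1)

The green square was at (8.9, 7.1) in frame 1 and (8.0, 5.0) in frame 2.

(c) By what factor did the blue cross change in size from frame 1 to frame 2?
0.8×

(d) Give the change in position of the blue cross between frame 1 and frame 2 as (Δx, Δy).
(-2.2, -2.9)

The blue cross was at (5.7, 3.9) in frame 1 and (3.5, 1.0) in frame 2.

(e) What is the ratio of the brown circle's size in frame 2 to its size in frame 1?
1.4×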